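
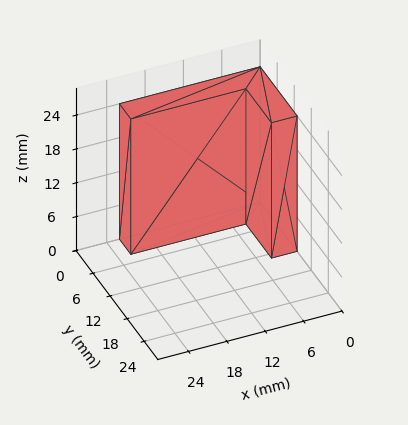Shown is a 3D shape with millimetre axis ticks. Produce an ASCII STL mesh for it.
Reading the render: the shape is an L-shaped prism: outer 22 × 13 mm, arm thicknesses ≈ 4 mm (horizontal) and 4 mm (vertical), extruded 24 mm in z (dimensions read to the nearest mm from the axis ticks). For the STL, each face is triangulated and given an outward normal.

solid part
  facet normal 0.0000 0.0000 -1.0000
    outer loop
      vertex 22.00 4.00 0.00
      vertex 22.00 0.00 0.00
      vertex 0.00 0.00 0.00
    endloop
  endfacet
  facet normal 0.0000 0.0000 -1.0000
    outer loop
      vertex 4.00 4.00 0.00
      vertex 22.00 4.00 0.00
      vertex 0.00 0.00 0.00
    endloop
  endfacet
  facet normal 0.0000 0.0000 -1.0000
    outer loop
      vertex 4.00 13.00 0.00
      vertex 4.00 4.00 0.00
      vertex 0.00 0.00 0.00
    endloop
  endfacet
  facet normal 0.0000 0.0000 -1.0000
    outer loop
      vertex 0.00 13.00 0.00
      vertex 4.00 13.00 0.00
      vertex 0.00 0.00 0.00
    endloop
  endfacet
  facet normal 0.0000 0.0000 1.0000
    outer loop
      vertex 0.00 0.00 24.00
      vertex 22.00 0.00 24.00
      vertex 22.00 4.00 24.00
    endloop
  endfacet
  facet normal 0.0000 0.0000 1.0000
    outer loop
      vertex 0.00 0.00 24.00
      vertex 22.00 4.00 24.00
      vertex 4.00 4.00 24.00
    endloop
  endfacet
  facet normal 0.0000 0.0000 1.0000
    outer loop
      vertex 0.00 0.00 24.00
      vertex 4.00 4.00 24.00
      vertex 4.00 13.00 24.00
    endloop
  endfacet
  facet normal 0.0000 0.0000 1.0000
    outer loop
      vertex 0.00 0.00 24.00
      vertex 4.00 13.00 24.00
      vertex 0.00 13.00 24.00
    endloop
  endfacet
  facet normal 0.0000 -1.0000 0.0000
    outer loop
      vertex 0.00 0.00 0.00
      vertex 22.00 0.00 0.00
      vertex 22.00 0.00 24.00
    endloop
  endfacet
  facet normal 0.0000 -1.0000 0.0000
    outer loop
      vertex 0.00 0.00 0.00
      vertex 22.00 0.00 24.00
      vertex 0.00 0.00 24.00
    endloop
  endfacet
  facet normal 1.0000 0.0000 0.0000
    outer loop
      vertex 22.00 0.00 0.00
      vertex 22.00 4.00 0.00
      vertex 22.00 4.00 24.00
    endloop
  endfacet
  facet normal 1.0000 0.0000 0.0000
    outer loop
      vertex 22.00 0.00 0.00
      vertex 22.00 4.00 24.00
      vertex 22.00 0.00 24.00
    endloop
  endfacet
  facet normal 0.0000 1.0000 0.0000
    outer loop
      vertex 22.00 4.00 0.00
      vertex 4.00 4.00 0.00
      vertex 4.00 4.00 24.00
    endloop
  endfacet
  facet normal 0.0000 1.0000 0.0000
    outer loop
      vertex 22.00 4.00 0.00
      vertex 4.00 4.00 24.00
      vertex 22.00 4.00 24.00
    endloop
  endfacet
  facet normal 1.0000 0.0000 0.0000
    outer loop
      vertex 4.00 4.00 0.00
      vertex 4.00 13.00 0.00
      vertex 4.00 13.00 24.00
    endloop
  endfacet
  facet normal 1.0000 0.0000 0.0000
    outer loop
      vertex 4.00 4.00 0.00
      vertex 4.00 13.00 24.00
      vertex 4.00 4.00 24.00
    endloop
  endfacet
  facet normal 0.0000 1.0000 0.0000
    outer loop
      vertex 4.00 13.00 0.00
      vertex 0.00 13.00 0.00
      vertex 0.00 13.00 24.00
    endloop
  endfacet
  facet normal 0.0000 1.0000 0.0000
    outer loop
      vertex 4.00 13.00 0.00
      vertex 0.00 13.00 24.00
      vertex 4.00 13.00 24.00
    endloop
  endfacet
  facet normal -1.0000 0.0000 0.0000
    outer loop
      vertex 0.00 13.00 0.00
      vertex 0.00 0.00 0.00
      vertex 0.00 0.00 24.00
    endloop
  endfacet
  facet normal -1.0000 0.0000 0.0000
    outer loop
      vertex 0.00 13.00 0.00
      vertex 0.00 0.00 24.00
      vertex 0.00 13.00 24.00
    endloop
  endfacet
endsolid part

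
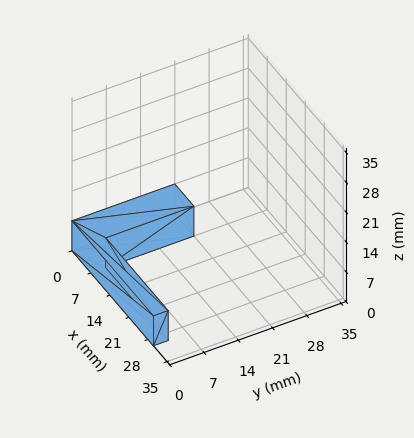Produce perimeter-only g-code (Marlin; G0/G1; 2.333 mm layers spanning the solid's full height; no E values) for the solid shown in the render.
Reading the render: the shape is an L-shaped prism: outer 30 × 21 mm, arm thicknesses ≈ 3 mm (horizontal) and 7 mm (vertical), extruded 7 mm in z (dimensions read to the nearest mm from the axis ticks). For the g-code, the solid's height is divided into equal slices at the stated Δz and each level perimeter traced with G1 moves after a G0 lift.

; perimeter-only toolpath
G21 ; units = mm
G90 ; absolute positioning
G28 ; home
; layer 1
G0 Z2.333
G0 X0.000 Y0.000
G1 X30.000 Y0.000
G1 X30.000 Y3.000
G1 X7.000 Y3.000
G1 X7.000 Y21.000
G1 X0.000 Y21.000
G1 X0.000 Y0.000
; layer 2
G0 Z4.667
G0 X0.000 Y0.000
G1 X30.000 Y0.000
G1 X30.000 Y3.000
G1 X7.000 Y3.000
G1 X7.000 Y21.000
G1 X0.000 Y21.000
G1 X0.000 Y0.000
; layer 3
G0 Z7.000
G0 X0.000 Y0.000
G1 X30.000 Y0.000
G1 X30.000 Y3.000
G1 X7.000 Y3.000
G1 X7.000 Y21.000
G1 X0.000 Y21.000
G1 X0.000 Y0.000
M2 ; end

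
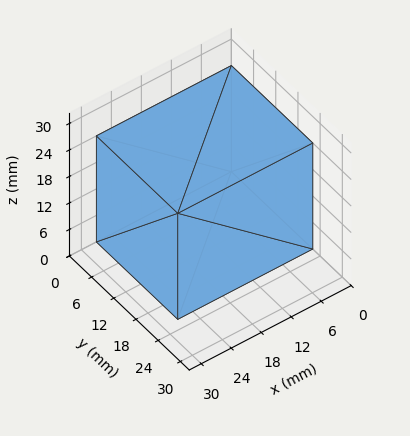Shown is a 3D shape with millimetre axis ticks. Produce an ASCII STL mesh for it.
Reading the render: the shape is a rectangular box, roughly 27 × 22 mm footprint and 24 mm tall (dimensions read to the nearest mm from the axis ticks). For the STL, each face is triangulated and given an outward normal.

solid part
  facet normal 0.0000 0.0000 -1.0000
    outer loop
      vertex 27.000 22.000 0.000
      vertex 27.000 0.000 0.000
      vertex 0.000 0.000 0.000
    endloop
  endfacet
  facet normal 0.0000 0.0000 -1.0000
    outer loop
      vertex 0.000 22.000 0.000
      vertex 27.000 22.000 0.000
      vertex 0.000 0.000 0.000
    endloop
  endfacet
  facet normal 0.0000 0.0000 1.0000
    outer loop
      vertex 0.000 0.000 24.000
      vertex 27.000 0.000 24.000
      vertex 27.000 22.000 24.000
    endloop
  endfacet
  facet normal 0.0000 0.0000 1.0000
    outer loop
      vertex 0.000 0.000 24.000
      vertex 27.000 22.000 24.000
      vertex 0.000 22.000 24.000
    endloop
  endfacet
  facet normal 0.0000 -1.0000 0.0000
    outer loop
      vertex 0.000 0.000 0.000
      vertex 27.000 0.000 0.000
      vertex 27.000 0.000 24.000
    endloop
  endfacet
  facet normal 0.0000 -1.0000 0.0000
    outer loop
      vertex 0.000 0.000 0.000
      vertex 27.000 0.000 24.000
      vertex 0.000 0.000 24.000
    endloop
  endfacet
  facet normal 0.0000 1.0000 0.0000
    outer loop
      vertex 27.000 22.000 24.000
      vertex 27.000 22.000 0.000
      vertex 0.000 22.000 0.000
    endloop
  endfacet
  facet normal 0.0000 1.0000 0.0000
    outer loop
      vertex 0.000 22.000 24.000
      vertex 27.000 22.000 24.000
      vertex 0.000 22.000 0.000
    endloop
  endfacet
  facet normal -1.0000 0.0000 0.0000
    outer loop
      vertex 0.000 22.000 24.000
      vertex 0.000 22.000 0.000
      vertex 0.000 0.000 0.000
    endloop
  endfacet
  facet normal -1.0000 0.0000 0.0000
    outer loop
      vertex 0.000 0.000 24.000
      vertex 0.000 22.000 24.000
      vertex 0.000 0.000 0.000
    endloop
  endfacet
  facet normal 1.0000 0.0000 0.0000
    outer loop
      vertex 27.000 0.000 0.000
      vertex 27.000 22.000 0.000
      vertex 27.000 22.000 24.000
    endloop
  endfacet
  facet normal 1.0000 0.0000 0.0000
    outer loop
      vertex 27.000 0.000 0.000
      vertex 27.000 22.000 24.000
      vertex 27.000 0.000 24.000
    endloop
  endfacet
endsolid part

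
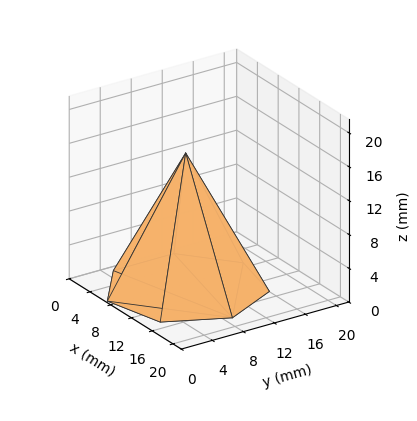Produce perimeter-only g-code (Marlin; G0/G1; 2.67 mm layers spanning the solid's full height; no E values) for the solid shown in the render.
Reading the render: the shape is a regular 7-sided pyramid, base circumscribed radius ≈ 9 mm, apex at z ≈ 16 mm (dimensions read to the nearest mm from the axis ticks). For the g-code, the solid's height is divided into equal slices at the stated Δz and each level perimeter traced with G1 moves after a G0 lift.

; perimeter-only toolpath
G21 ; units = mm
G90 ; absolute positioning
G28 ; home
; layer 1
G0 Z2.67
G0 X16.50 Y9.00
G1 X13.68 Y14.87
G1 X7.33 Y16.31
G1 X2.24 Y12.25
G1 X2.24 Y5.75
G1 X7.33 Y1.69
G1 X13.68 Y3.13
G1 X16.50 Y9.00
; layer 2
G0 Z5.33
G0 X15.00 Y9.00
G1 X12.74 Y13.69
G1 X7.67 Y14.85
G1 X3.59 Y11.60
G1 X3.59 Y6.40
G1 X7.67 Y3.15
G1 X12.74 Y4.31
G1 X15.00 Y9.00
; layer 3
G0 Z8.00
G0 X13.50 Y9.00
G1 X11.80 Y12.52
G1 X8.00 Y13.38
G1 X4.95 Y10.95
G1 X4.95 Y7.05
G1 X8.00 Y4.62
G1 X11.80 Y5.48
G1 X13.50 Y9.00
; layer 4
G0 Z10.67
G0 X12.00 Y9.00
G1 X10.87 Y11.35
G1 X8.33 Y11.92
G1 X6.30 Y10.30
G1 X6.30 Y7.70
G1 X8.33 Y6.08
G1 X10.87 Y6.65
G1 X12.00 Y9.00
; layer 5
G0 Z13.33
G0 X10.50 Y9.00
G1 X9.94 Y10.17
G1 X8.67 Y10.46
G1 X7.65 Y9.65
G1 X7.65 Y8.35
G1 X8.67 Y7.54
G1 X9.94 Y7.83
G1 X10.50 Y9.00
M2 ; end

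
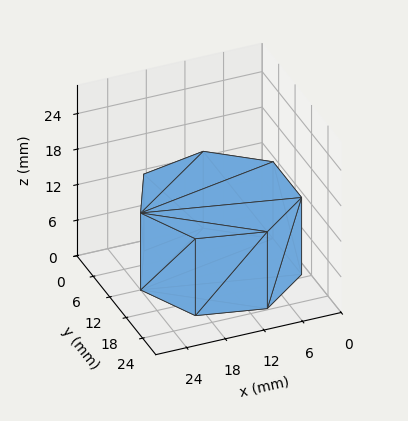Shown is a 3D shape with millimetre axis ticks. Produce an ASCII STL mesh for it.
Reading the render: the shape is a regular 7-sided prism (a cylinder approximated with 7 flat sides), circumscribed radius ≈ 12 mm, height ≈ 13 mm (dimensions read to the nearest mm from the axis ticks). For the STL, each face is triangulated and given an outward normal.

solid part
  facet normal 0.0000 0.0000 -1.0000
    outer loop
      vertex 9.3 23.7 0.0
      vertex 19.5 21.4 0.0
      vertex 24.0 12.0 0.0
    endloop
  endfacet
  facet normal 0.0000 0.0000 -1.0000
    outer loop
      vertex 1.2 17.2 0.0
      vertex 9.3 23.7 0.0
      vertex 24.0 12.0 0.0
    endloop
  endfacet
  facet normal 0.0000 0.0000 -1.0000
    outer loop
      vertex 1.2 6.8 0.0
      vertex 1.2 17.2 0.0
      vertex 24.0 12.0 0.0
    endloop
  endfacet
  facet normal 0.0000 0.0000 -1.0000
    outer loop
      vertex 9.3 0.3 0.0
      vertex 1.2 6.8 0.0
      vertex 24.0 12.0 0.0
    endloop
  endfacet
  facet normal 0.0000 0.0000 -1.0000
    outer loop
      vertex 19.5 2.6 0.0
      vertex 9.3 0.3 0.0
      vertex 24.0 12.0 0.0
    endloop
  endfacet
  facet normal 0.0000 0.0000 1.0000
    outer loop
      vertex 24.0 12.0 13.0
      vertex 19.5 21.4 13.0
      vertex 9.3 23.7 13.0
    endloop
  endfacet
  facet normal 0.0000 0.0000 1.0000
    outer loop
      vertex 24.0 12.0 13.0
      vertex 9.3 23.7 13.0
      vertex 1.2 17.2 13.0
    endloop
  endfacet
  facet normal 0.0000 0.0000 1.0000
    outer loop
      vertex 24.0 12.0 13.0
      vertex 1.2 17.2 13.0
      vertex 1.2 6.8 13.0
    endloop
  endfacet
  facet normal 0.0000 0.0000 1.0000
    outer loop
      vertex 24.0 12.0 13.0
      vertex 1.2 6.8 13.0
      vertex 9.3 0.3 13.0
    endloop
  endfacet
  facet normal 0.0000 0.0000 1.0000
    outer loop
      vertex 24.0 12.0 13.0
      vertex 9.3 0.3 13.0
      vertex 19.5 2.6 13.0
    endloop
  endfacet
  facet normal 0.9020 0.4318 0.0000
    outer loop
      vertex 24.0 12.0 0.0
      vertex 19.5 21.4 0.0
      vertex 19.5 21.4 13.0
    endloop
  endfacet
  facet normal 0.9020 0.4318 0.0000
    outer loop
      vertex 24.0 12.0 0.0
      vertex 19.5 21.4 13.0
      vertex 24.0 12.0 13.0
    endloop
  endfacet
  facet normal 0.2200 0.9755 0.0000
    outer loop
      vertex 19.5 21.4 0.0
      vertex 9.3 23.7 0.0
      vertex 9.3 23.7 13.0
    endloop
  endfacet
  facet normal 0.2200 0.9755 0.0000
    outer loop
      vertex 19.5 21.4 0.0
      vertex 9.3 23.7 13.0
      vertex 19.5 21.4 13.0
    endloop
  endfacet
  facet normal -0.6259 0.7799 0.0000
    outer loop
      vertex 9.3 23.7 0.0
      vertex 1.2 17.2 0.0
      vertex 1.2 17.2 13.0
    endloop
  endfacet
  facet normal -0.6259 0.7799 0.0000
    outer loop
      vertex 9.3 23.7 0.0
      vertex 1.2 17.2 13.0
      vertex 9.3 23.7 13.0
    endloop
  endfacet
  facet normal -1.0000 0.0000 0.0000
    outer loop
      vertex 1.2 17.2 0.0
      vertex 1.2 6.8 0.0
      vertex 1.2 6.8 13.0
    endloop
  endfacet
  facet normal -1.0000 0.0000 0.0000
    outer loop
      vertex 1.2 17.2 0.0
      vertex 1.2 6.8 13.0
      vertex 1.2 17.2 13.0
    endloop
  endfacet
  facet normal -0.6259 -0.7799 0.0000
    outer loop
      vertex 1.2 6.8 0.0
      vertex 9.3 0.3 0.0
      vertex 9.3 0.3 13.0
    endloop
  endfacet
  facet normal -0.6259 -0.7799 0.0000
    outer loop
      vertex 1.2 6.8 0.0
      vertex 9.3 0.3 13.0
      vertex 1.2 6.8 13.0
    endloop
  endfacet
  facet normal 0.2200 -0.9755 0.0000
    outer loop
      vertex 9.3 0.3 0.0
      vertex 19.5 2.6 0.0
      vertex 19.5 2.6 13.0
    endloop
  endfacet
  facet normal 0.2200 -0.9755 0.0000
    outer loop
      vertex 9.3 0.3 0.0
      vertex 19.5 2.6 13.0
      vertex 9.3 0.3 13.0
    endloop
  endfacet
  facet normal 0.9020 -0.4318 0.0000
    outer loop
      vertex 19.5 2.6 0.0
      vertex 24.0 12.0 0.0
      vertex 24.0 12.0 13.0
    endloop
  endfacet
  facet normal 0.9020 -0.4318 0.0000
    outer loop
      vertex 19.5 2.6 0.0
      vertex 24.0 12.0 13.0
      vertex 19.5 2.6 13.0
    endloop
  endfacet
endsolid part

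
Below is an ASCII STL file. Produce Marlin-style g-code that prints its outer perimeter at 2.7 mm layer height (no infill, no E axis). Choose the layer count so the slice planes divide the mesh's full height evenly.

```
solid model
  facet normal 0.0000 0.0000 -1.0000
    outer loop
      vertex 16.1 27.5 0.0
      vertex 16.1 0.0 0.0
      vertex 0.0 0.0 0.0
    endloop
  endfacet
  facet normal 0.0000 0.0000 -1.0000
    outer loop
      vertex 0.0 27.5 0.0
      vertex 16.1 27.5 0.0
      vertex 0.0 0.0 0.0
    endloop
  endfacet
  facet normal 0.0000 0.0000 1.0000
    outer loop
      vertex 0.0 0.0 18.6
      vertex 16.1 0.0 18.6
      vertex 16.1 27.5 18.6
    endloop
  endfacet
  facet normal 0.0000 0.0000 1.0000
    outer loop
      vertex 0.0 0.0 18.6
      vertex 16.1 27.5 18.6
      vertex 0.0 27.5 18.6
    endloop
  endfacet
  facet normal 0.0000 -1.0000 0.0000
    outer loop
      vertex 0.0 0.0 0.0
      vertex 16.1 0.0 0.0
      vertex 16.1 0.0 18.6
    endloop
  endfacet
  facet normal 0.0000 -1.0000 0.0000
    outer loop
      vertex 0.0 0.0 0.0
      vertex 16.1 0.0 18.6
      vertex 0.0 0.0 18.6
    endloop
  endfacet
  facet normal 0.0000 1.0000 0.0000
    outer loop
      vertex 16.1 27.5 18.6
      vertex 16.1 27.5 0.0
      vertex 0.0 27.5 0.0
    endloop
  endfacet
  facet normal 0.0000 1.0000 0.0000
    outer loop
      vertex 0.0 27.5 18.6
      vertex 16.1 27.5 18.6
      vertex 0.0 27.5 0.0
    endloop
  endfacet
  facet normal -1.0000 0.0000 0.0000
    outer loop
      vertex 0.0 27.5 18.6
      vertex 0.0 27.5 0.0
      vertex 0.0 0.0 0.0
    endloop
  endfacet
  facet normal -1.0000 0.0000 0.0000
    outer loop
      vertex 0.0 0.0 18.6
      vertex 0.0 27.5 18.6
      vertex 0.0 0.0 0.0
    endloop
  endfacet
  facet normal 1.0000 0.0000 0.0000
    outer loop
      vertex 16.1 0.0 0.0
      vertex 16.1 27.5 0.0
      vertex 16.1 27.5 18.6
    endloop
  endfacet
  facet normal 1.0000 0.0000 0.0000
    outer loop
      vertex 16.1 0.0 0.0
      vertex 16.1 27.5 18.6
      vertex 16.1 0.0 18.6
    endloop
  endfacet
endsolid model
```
; perimeter-only toolpath
G21 ; units = mm
G90 ; absolute positioning
G28 ; home
; layer 1
G0 Z2.7
G0 X0.0 Y0.0
G1 X16.1 Y0.0
G1 X16.1 Y27.5
G1 X0.0 Y27.5
G1 X0.0 Y0.0
; layer 2
G0 Z5.3
G0 X0.0 Y0.0
G1 X16.1 Y0.0
G1 X16.1 Y27.5
G1 X0.0 Y27.5
G1 X0.0 Y0.0
; layer 3
G0 Z8.0
G0 X0.0 Y0.0
G1 X16.1 Y0.0
G1 X16.1 Y27.5
G1 X0.0 Y27.5
G1 X0.0 Y0.0
; layer 4
G0 Z10.6
G0 X0.0 Y0.0
G1 X16.1 Y0.0
G1 X16.1 Y27.5
G1 X0.0 Y27.5
G1 X0.0 Y0.0
; layer 5
G0 Z13.3
G0 X0.0 Y0.0
G1 X16.1 Y0.0
G1 X16.1 Y27.5
G1 X0.0 Y27.5
G1 X0.0 Y0.0
; layer 6
G0 Z15.9
G0 X0.0 Y0.0
G1 X16.1 Y0.0
G1 X16.1 Y27.5
G1 X0.0 Y27.5
G1 X0.0 Y0.0
; layer 7
G0 Z18.6
G0 X0.0 Y0.0
G1 X16.1 Y0.0
G1 X16.1 Y27.5
G1 X0.0 Y27.5
G1 X0.0 Y0.0
M2 ; end

The solid is a rectangular box, roughly 16.1 × 27.5 mm footprint and 18.6 mm tall. Slicing at Δz = 2.7 mm — 7 equal slices spanning the solid's height, so layer i sits at z = i·h/7 — gives 7 non-empty perimeters. Each is a 4-segment closed polygon; G0 lifts to the layer z and rapids to the start vertex, then G1 traces the edges.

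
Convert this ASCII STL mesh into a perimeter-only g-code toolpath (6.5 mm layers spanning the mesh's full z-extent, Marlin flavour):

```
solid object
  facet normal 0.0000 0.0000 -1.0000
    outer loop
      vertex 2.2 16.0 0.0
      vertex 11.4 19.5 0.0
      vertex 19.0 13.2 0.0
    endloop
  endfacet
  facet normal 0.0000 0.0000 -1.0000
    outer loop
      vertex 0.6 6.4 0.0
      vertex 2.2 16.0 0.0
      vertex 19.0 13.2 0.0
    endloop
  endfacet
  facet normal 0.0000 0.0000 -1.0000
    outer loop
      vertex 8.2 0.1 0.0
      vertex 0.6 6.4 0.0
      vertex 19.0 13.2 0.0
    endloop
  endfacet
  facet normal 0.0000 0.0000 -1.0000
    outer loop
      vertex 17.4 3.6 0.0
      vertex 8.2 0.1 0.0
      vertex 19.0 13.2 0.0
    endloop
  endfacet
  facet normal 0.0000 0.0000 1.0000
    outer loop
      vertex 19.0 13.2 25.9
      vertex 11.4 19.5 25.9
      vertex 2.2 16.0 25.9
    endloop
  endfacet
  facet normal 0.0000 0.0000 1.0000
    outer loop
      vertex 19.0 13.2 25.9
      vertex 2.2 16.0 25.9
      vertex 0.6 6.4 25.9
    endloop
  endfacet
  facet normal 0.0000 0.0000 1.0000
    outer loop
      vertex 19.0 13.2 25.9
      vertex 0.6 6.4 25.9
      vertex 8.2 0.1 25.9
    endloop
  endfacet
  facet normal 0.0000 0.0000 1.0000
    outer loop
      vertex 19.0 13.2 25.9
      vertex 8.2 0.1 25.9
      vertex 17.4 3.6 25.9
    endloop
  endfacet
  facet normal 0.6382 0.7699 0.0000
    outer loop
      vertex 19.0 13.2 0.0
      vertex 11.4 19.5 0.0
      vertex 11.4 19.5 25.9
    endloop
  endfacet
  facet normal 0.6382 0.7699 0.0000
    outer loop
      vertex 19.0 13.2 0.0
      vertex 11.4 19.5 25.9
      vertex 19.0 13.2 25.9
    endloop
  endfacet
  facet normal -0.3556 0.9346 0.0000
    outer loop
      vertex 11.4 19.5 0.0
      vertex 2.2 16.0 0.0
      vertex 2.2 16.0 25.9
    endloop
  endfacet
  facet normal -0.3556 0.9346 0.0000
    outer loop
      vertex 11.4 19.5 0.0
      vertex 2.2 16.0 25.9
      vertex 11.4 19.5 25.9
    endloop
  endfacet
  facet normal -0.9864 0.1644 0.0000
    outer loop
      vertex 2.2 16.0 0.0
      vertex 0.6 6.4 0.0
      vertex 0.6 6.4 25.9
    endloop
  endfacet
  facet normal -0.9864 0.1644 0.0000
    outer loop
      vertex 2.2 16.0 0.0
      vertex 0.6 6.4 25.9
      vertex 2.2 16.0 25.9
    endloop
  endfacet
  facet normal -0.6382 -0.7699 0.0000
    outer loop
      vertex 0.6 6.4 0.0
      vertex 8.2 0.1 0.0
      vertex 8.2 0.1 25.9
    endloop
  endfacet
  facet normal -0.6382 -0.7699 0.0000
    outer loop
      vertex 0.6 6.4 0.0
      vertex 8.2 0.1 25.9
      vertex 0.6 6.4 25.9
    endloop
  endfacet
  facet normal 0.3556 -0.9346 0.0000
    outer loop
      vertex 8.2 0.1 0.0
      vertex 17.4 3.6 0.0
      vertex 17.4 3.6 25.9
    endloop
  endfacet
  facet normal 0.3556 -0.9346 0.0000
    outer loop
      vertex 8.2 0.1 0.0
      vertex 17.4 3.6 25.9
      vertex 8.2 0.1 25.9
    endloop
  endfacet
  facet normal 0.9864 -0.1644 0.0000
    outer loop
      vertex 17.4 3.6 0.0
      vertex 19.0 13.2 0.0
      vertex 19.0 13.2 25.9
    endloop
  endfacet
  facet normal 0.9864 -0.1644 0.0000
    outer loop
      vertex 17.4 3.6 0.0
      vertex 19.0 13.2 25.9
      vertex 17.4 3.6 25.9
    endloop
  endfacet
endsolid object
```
; perimeter-only toolpath
G21 ; units = mm
G90 ; absolute positioning
G28 ; home
; layer 1
G0 Z6.5
G0 X19.0 Y13.2
G1 X11.4 Y19.5
G1 X2.2 Y16.0
G1 X0.6 Y6.4
G1 X8.2 Y0.1
G1 X17.4 Y3.6
G1 X19.0 Y13.2
; layer 2
G0 Z12.9
G0 X19.0 Y13.2
G1 X11.4 Y19.5
G1 X2.2 Y16.0
G1 X0.6 Y6.4
G1 X8.2 Y0.1
G1 X17.4 Y3.6
G1 X19.0 Y13.2
; layer 3
G0 Z19.4
G0 X19.0 Y13.2
G1 X11.4 Y19.5
G1 X2.2 Y16.0
G1 X0.6 Y6.4
G1 X8.2 Y0.1
G1 X17.4 Y3.6
G1 X19.0 Y13.2
; layer 4
G0 Z25.9
G0 X19.0 Y13.2
G1 X11.4 Y19.5
G1 X2.2 Y16.0
G1 X0.6 Y6.4
G1 X8.2 Y0.1
G1 X17.4 Y3.6
G1 X19.0 Y13.2
M2 ; end

The solid is a regular 6-sided prism (a cylinder approximated with 6 flat sides), circumscribed radius ≈ 9.8 mm, height ≈ 25.9 mm. Slicing at Δz = 6.5 mm — 4 equal slices spanning the solid's height, so layer i sits at z = i·h/4 — gives 4 non-empty perimeters. Each is a 6-segment closed polygon; G0 lifts to the layer z and rapids to the start vertex, then G1 traces the edges.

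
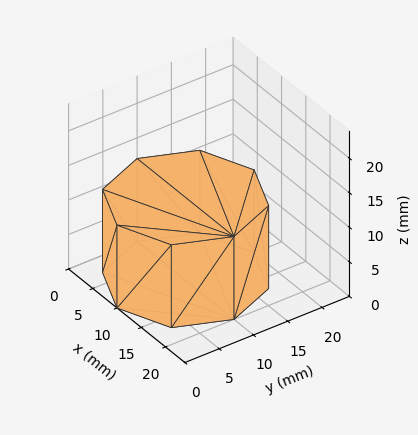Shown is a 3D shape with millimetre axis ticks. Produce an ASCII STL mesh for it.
Reading the render: the shape is a regular 8-sided prism (a cylinder approximated with 8 flat sides), circumscribed radius ≈ 10 mm, height ≈ 12 mm (dimensions read to the nearest mm from the axis ticks). For the STL, each face is triangulated and given an outward normal.

solid part
  facet normal 0.0000 0.0000 -1.0000
    outer loop
      vertex 10.0 20.0 0.0
      vertex 17.1 17.1 0.0
      vertex 20.0 10.0 0.0
    endloop
  endfacet
  facet normal 0.0000 0.0000 -1.0000
    outer loop
      vertex 2.9 17.1 0.0
      vertex 10.0 20.0 0.0
      vertex 20.0 10.0 0.0
    endloop
  endfacet
  facet normal 0.0000 0.0000 -1.0000
    outer loop
      vertex 0.0 10.0 0.0
      vertex 2.9 17.1 0.0
      vertex 20.0 10.0 0.0
    endloop
  endfacet
  facet normal 0.0000 0.0000 -1.0000
    outer loop
      vertex 2.9 2.9 0.0
      vertex 0.0 10.0 0.0
      vertex 20.0 10.0 0.0
    endloop
  endfacet
  facet normal 0.0000 0.0000 -1.0000
    outer loop
      vertex 10.0 0.0 0.0
      vertex 2.9 2.9 0.0
      vertex 20.0 10.0 0.0
    endloop
  endfacet
  facet normal 0.0000 0.0000 -1.0000
    outer loop
      vertex 17.1 2.9 0.0
      vertex 10.0 0.0 0.0
      vertex 20.0 10.0 0.0
    endloop
  endfacet
  facet normal 0.0000 0.0000 1.0000
    outer loop
      vertex 20.0 10.0 12.0
      vertex 17.1 17.1 12.0
      vertex 10.0 20.0 12.0
    endloop
  endfacet
  facet normal 0.0000 0.0000 1.0000
    outer loop
      vertex 20.0 10.0 12.0
      vertex 10.0 20.0 12.0
      vertex 2.9 17.1 12.0
    endloop
  endfacet
  facet normal 0.0000 0.0000 1.0000
    outer loop
      vertex 20.0 10.0 12.0
      vertex 2.9 17.1 12.0
      vertex 0.0 10.0 12.0
    endloop
  endfacet
  facet normal 0.0000 0.0000 1.0000
    outer loop
      vertex 20.0 10.0 12.0
      vertex 0.0 10.0 12.0
      vertex 2.9 2.9 12.0
    endloop
  endfacet
  facet normal 0.0000 0.0000 1.0000
    outer loop
      vertex 20.0 10.0 12.0
      vertex 2.9 2.9 12.0
      vertex 10.0 0.0 12.0
    endloop
  endfacet
  facet normal 0.0000 0.0000 1.0000
    outer loop
      vertex 20.0 10.0 12.0
      vertex 10.0 0.0 12.0
      vertex 17.1 2.9 12.0
    endloop
  endfacet
  facet normal 0.9258 0.3781 0.0000
    outer loop
      vertex 20.0 10.0 0.0
      vertex 17.1 17.1 0.0
      vertex 17.1 17.1 12.0
    endloop
  endfacet
  facet normal 0.9258 0.3781 0.0000
    outer loop
      vertex 20.0 10.0 0.0
      vertex 17.1 17.1 12.0
      vertex 20.0 10.0 12.0
    endloop
  endfacet
  facet normal 0.3781 0.9258 0.0000
    outer loop
      vertex 17.1 17.1 0.0
      vertex 10.0 20.0 0.0
      vertex 10.0 20.0 12.0
    endloop
  endfacet
  facet normal 0.3781 0.9258 0.0000
    outer loop
      vertex 17.1 17.1 0.0
      vertex 10.0 20.0 12.0
      vertex 17.1 17.1 12.0
    endloop
  endfacet
  facet normal -0.3781 0.9258 0.0000
    outer loop
      vertex 10.0 20.0 0.0
      vertex 2.9 17.1 0.0
      vertex 2.9 17.1 12.0
    endloop
  endfacet
  facet normal -0.3781 0.9258 0.0000
    outer loop
      vertex 10.0 20.0 0.0
      vertex 2.9 17.1 12.0
      vertex 10.0 20.0 12.0
    endloop
  endfacet
  facet normal -0.9258 0.3781 0.0000
    outer loop
      vertex 2.9 17.1 0.0
      vertex 0.0 10.0 0.0
      vertex 0.0 10.0 12.0
    endloop
  endfacet
  facet normal -0.9258 0.3781 0.0000
    outer loop
      vertex 2.9 17.1 0.0
      vertex 0.0 10.0 12.0
      vertex 2.9 17.1 12.0
    endloop
  endfacet
  facet normal -0.9258 -0.3781 0.0000
    outer loop
      vertex 0.0 10.0 0.0
      vertex 2.9 2.9 0.0
      vertex 2.9 2.9 12.0
    endloop
  endfacet
  facet normal -0.9258 -0.3781 0.0000
    outer loop
      vertex 0.0 10.0 0.0
      vertex 2.9 2.9 12.0
      vertex 0.0 10.0 12.0
    endloop
  endfacet
  facet normal -0.3781 -0.9258 0.0000
    outer loop
      vertex 2.9 2.9 0.0
      vertex 10.0 0.0 0.0
      vertex 10.0 0.0 12.0
    endloop
  endfacet
  facet normal -0.3781 -0.9258 0.0000
    outer loop
      vertex 2.9 2.9 0.0
      vertex 10.0 0.0 12.0
      vertex 2.9 2.9 12.0
    endloop
  endfacet
  facet normal 0.3781 -0.9258 0.0000
    outer loop
      vertex 10.0 0.0 0.0
      vertex 17.1 2.9 0.0
      vertex 17.1 2.9 12.0
    endloop
  endfacet
  facet normal 0.3781 -0.9258 0.0000
    outer loop
      vertex 10.0 0.0 0.0
      vertex 17.1 2.9 12.0
      vertex 10.0 0.0 12.0
    endloop
  endfacet
  facet normal 0.9258 -0.3781 0.0000
    outer loop
      vertex 17.1 2.9 0.0
      vertex 20.0 10.0 0.0
      vertex 20.0 10.0 12.0
    endloop
  endfacet
  facet normal 0.9258 -0.3781 0.0000
    outer loop
      vertex 17.1 2.9 0.0
      vertex 20.0 10.0 12.0
      vertex 17.1 2.9 12.0
    endloop
  endfacet
endsolid part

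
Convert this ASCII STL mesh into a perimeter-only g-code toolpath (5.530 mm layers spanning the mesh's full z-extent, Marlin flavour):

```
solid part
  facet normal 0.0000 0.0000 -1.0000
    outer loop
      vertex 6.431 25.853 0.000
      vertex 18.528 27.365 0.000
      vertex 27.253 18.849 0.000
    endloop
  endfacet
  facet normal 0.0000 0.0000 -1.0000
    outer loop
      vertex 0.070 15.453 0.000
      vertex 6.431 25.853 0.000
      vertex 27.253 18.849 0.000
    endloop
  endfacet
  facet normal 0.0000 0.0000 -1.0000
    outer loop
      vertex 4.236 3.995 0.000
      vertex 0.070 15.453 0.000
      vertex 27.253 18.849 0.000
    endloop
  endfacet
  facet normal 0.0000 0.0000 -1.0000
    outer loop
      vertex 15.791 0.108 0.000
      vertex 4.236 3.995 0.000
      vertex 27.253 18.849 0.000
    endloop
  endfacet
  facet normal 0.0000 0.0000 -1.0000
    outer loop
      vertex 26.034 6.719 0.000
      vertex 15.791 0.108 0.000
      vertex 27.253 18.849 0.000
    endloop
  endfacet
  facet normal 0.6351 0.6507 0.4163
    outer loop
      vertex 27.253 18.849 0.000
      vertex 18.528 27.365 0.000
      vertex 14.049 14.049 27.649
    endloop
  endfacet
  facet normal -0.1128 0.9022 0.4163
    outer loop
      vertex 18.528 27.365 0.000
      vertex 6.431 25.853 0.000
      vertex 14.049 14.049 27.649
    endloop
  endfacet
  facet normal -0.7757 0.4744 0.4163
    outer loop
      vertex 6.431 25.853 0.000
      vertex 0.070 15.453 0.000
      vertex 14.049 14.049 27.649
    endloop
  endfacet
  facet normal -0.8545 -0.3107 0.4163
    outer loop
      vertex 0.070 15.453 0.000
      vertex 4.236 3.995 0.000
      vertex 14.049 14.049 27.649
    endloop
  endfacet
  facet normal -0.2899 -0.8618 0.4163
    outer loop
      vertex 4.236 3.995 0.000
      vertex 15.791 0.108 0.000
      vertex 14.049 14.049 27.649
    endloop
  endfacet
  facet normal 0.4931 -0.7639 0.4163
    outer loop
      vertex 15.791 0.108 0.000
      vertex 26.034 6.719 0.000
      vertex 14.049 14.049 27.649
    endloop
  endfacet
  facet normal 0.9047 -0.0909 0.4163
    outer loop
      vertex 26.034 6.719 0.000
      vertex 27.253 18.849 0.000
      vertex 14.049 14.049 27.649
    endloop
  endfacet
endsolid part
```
; perimeter-only toolpath
G21 ; units = mm
G90 ; absolute positioning
G28 ; home
; layer 1
G0 Z5.530
G0 X24.612 Y17.889
G1 X17.632 Y24.702
G1 X7.955 Y23.492
G1 X2.866 Y15.172
G1 X6.199 Y6.006
G1 X15.443 Y2.896
G1 X23.637 Y8.185
G1 X24.612 Y17.889
; layer 2
G0 Z11.060
G0 X21.971 Y16.929
G1 X16.736 Y22.039
G1 X9.478 Y21.131
G1 X5.662 Y14.891
G1 X8.161 Y8.017
G1 X15.094 Y5.684
G1 X21.240 Y9.651
G1 X21.971 Y16.929
; layer 3
G0 Z16.589
G0 X19.331 Y15.969
G1 X15.841 Y19.375
G1 X11.002 Y18.771
G1 X8.457 Y14.611
G1 X10.124 Y10.027
G1 X14.746 Y8.473
G1 X18.843 Y11.117
G1 X19.331 Y15.969
; layer 4
G0 Z22.119
G0 X16.690 Y15.009
G1 X14.945 Y16.712
G1 X12.525 Y16.410
G1 X11.253 Y14.330
G1 X12.086 Y12.038
G1 X14.397 Y11.261
G1 X16.446 Y12.583
G1 X16.690 Y15.009
M2 ; end

The solid is a regular 7-sided pyramid, base circumscribed radius ≈ 14 mm, apex at z ≈ 27.6 mm. Slicing at Δz = 5.530 mm — 5 equal slices spanning the solid's height, so layer i sits at z = i·h/5 — gives 4 non-empty perimeters. Each is a 7-segment closed polygon; G0 lifts to the layer z and rapids to the start vertex, then G1 traces the edges. The cross-section shrinks linearly with z (the slice at the apex is degenerate and omitted).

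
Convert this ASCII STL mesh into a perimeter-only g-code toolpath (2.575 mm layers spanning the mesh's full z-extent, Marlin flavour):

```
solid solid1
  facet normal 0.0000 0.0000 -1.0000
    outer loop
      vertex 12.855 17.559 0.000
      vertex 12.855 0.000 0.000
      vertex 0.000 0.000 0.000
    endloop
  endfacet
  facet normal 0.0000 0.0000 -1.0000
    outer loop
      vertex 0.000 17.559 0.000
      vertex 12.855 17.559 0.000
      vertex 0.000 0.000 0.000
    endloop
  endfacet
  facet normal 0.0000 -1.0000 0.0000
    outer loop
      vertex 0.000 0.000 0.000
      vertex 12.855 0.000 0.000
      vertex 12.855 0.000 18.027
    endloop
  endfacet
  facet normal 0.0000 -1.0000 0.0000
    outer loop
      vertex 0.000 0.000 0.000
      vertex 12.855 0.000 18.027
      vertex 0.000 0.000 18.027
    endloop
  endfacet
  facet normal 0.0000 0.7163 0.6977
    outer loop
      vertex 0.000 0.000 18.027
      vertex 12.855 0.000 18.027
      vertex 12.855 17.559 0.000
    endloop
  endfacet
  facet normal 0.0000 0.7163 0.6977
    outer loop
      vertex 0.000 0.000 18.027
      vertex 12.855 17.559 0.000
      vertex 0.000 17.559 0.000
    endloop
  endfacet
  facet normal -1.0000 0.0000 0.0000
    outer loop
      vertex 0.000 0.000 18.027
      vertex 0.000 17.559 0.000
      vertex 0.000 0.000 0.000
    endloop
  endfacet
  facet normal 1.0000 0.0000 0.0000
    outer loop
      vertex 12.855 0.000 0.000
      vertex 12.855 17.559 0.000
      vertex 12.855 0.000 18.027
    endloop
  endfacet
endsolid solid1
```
; perimeter-only toolpath
G21 ; units = mm
G90 ; absolute positioning
G28 ; home
; layer 1
G0 Z2.575
G0 X0.000 Y0.000
G1 X12.855 Y0.000
G1 X12.855 Y15.051
G1 X0.000 Y15.051
G1 X0.000 Y0.000
; layer 2
G0 Z5.151
G0 X0.000 Y0.000
G1 X12.855 Y0.000
G1 X12.855 Y12.542
G1 X0.000 Y12.542
G1 X0.000 Y0.000
; layer 3
G0 Z7.726
G0 X0.000 Y0.000
G1 X12.855 Y0.000
G1 X12.855 Y10.034
G1 X0.000 Y10.034
G1 X0.000 Y0.000
; layer 4
G0 Z10.301
G0 X0.000 Y0.000
G1 X12.855 Y0.000
G1 X12.855 Y7.525
G1 X0.000 Y7.525
G1 X0.000 Y0.000
; layer 5
G0 Z12.876
G0 X0.000 Y0.000
G1 X12.855 Y0.000
G1 X12.855 Y5.017
G1 X0.000 Y5.017
G1 X0.000 Y0.000
; layer 6
G0 Z15.452
G0 X0.000 Y0.000
G1 X12.855 Y0.000
G1 X12.855 Y2.508
G1 X0.000 Y2.508
G1 X0.000 Y0.000
M2 ; end

The solid is a wedge (ramp): 12.9 × 17.6 mm base, rising to 18 mm along the y=0 edge and sloping linearly to z=0 at y=17.6. Slicing at Δz = 2.575 mm — 7 equal slices spanning the solid's height, so layer i sits at z = i·h/7 — gives 6 non-empty perimeters. Each is a 4-segment closed polygon; G0 lifts to the layer z and rapids to the start vertex, then G1 traces the edges. The cross-section shrinks linearly with z (the slice at the apex is degenerate and omitted).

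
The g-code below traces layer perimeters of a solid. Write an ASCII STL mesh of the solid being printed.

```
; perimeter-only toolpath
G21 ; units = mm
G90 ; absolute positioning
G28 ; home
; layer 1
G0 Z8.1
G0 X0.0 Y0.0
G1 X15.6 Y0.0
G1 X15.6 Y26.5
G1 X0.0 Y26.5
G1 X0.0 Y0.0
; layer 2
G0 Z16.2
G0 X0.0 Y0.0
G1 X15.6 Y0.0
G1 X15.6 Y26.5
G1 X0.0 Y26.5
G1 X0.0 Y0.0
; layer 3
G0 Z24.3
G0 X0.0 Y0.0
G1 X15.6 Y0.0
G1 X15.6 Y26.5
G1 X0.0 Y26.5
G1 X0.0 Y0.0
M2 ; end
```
solid part
  facet normal 0.0000 0.0000 -1.0000
    outer loop
      vertex 15.6 26.5 0.0
      vertex 15.6 0.0 0.0
      vertex 0.0 0.0 0.0
    endloop
  endfacet
  facet normal 0.0000 0.0000 -1.0000
    outer loop
      vertex 0.0 26.5 0.0
      vertex 15.6 26.5 0.0
      vertex 0.0 0.0 0.0
    endloop
  endfacet
  facet normal 0.0000 0.0000 1.0000
    outer loop
      vertex 0.0 0.0 24.3
      vertex 15.6 0.0 24.3
      vertex 15.6 26.5 24.3
    endloop
  endfacet
  facet normal 0.0000 0.0000 1.0000
    outer loop
      vertex 0.0 0.0 24.3
      vertex 15.6 26.5 24.3
      vertex 0.0 26.5 24.3
    endloop
  endfacet
  facet normal 0.0000 -1.0000 0.0000
    outer loop
      vertex 0.0 0.0 0.0
      vertex 15.6 0.0 0.0
      vertex 15.6 0.0 24.3
    endloop
  endfacet
  facet normal 0.0000 -1.0000 0.0000
    outer loop
      vertex 0.0 0.0 0.0
      vertex 15.6 0.0 24.3
      vertex 0.0 0.0 24.3
    endloop
  endfacet
  facet normal 0.0000 1.0000 0.0000
    outer loop
      vertex 15.6 26.5 24.3
      vertex 15.6 26.5 0.0
      vertex 0.0 26.5 0.0
    endloop
  endfacet
  facet normal 0.0000 1.0000 0.0000
    outer loop
      vertex 0.0 26.5 24.3
      vertex 15.6 26.5 24.3
      vertex 0.0 26.5 0.0
    endloop
  endfacet
  facet normal -1.0000 0.0000 0.0000
    outer loop
      vertex 0.0 26.5 24.3
      vertex 0.0 26.5 0.0
      vertex 0.0 0.0 0.0
    endloop
  endfacet
  facet normal -1.0000 0.0000 0.0000
    outer loop
      vertex 0.0 0.0 24.3
      vertex 0.0 26.5 24.3
      vertex 0.0 0.0 0.0
    endloop
  endfacet
  facet normal 1.0000 0.0000 0.0000
    outer loop
      vertex 15.6 0.0 0.0
      vertex 15.6 26.5 0.0
      vertex 15.6 26.5 24.3
    endloop
  endfacet
  facet normal 1.0000 0.0000 0.0000
    outer loop
      vertex 15.6 0.0 0.0
      vertex 15.6 26.5 24.3
      vertex 15.6 0.0 24.3
    endloop
  endfacet
endsolid part

The G0 Z moves step by Δz≈8.1 mm. Every layer's G1 loop is the same polygon, so the solid is a straight extrusion of it from z=0 to z≈24.3. Closing with flat bottom and top caps and triangulating gives 12 facets — a rectangular box, roughly 15.6 × 26.5 mm footprint and 24.3 mm tall.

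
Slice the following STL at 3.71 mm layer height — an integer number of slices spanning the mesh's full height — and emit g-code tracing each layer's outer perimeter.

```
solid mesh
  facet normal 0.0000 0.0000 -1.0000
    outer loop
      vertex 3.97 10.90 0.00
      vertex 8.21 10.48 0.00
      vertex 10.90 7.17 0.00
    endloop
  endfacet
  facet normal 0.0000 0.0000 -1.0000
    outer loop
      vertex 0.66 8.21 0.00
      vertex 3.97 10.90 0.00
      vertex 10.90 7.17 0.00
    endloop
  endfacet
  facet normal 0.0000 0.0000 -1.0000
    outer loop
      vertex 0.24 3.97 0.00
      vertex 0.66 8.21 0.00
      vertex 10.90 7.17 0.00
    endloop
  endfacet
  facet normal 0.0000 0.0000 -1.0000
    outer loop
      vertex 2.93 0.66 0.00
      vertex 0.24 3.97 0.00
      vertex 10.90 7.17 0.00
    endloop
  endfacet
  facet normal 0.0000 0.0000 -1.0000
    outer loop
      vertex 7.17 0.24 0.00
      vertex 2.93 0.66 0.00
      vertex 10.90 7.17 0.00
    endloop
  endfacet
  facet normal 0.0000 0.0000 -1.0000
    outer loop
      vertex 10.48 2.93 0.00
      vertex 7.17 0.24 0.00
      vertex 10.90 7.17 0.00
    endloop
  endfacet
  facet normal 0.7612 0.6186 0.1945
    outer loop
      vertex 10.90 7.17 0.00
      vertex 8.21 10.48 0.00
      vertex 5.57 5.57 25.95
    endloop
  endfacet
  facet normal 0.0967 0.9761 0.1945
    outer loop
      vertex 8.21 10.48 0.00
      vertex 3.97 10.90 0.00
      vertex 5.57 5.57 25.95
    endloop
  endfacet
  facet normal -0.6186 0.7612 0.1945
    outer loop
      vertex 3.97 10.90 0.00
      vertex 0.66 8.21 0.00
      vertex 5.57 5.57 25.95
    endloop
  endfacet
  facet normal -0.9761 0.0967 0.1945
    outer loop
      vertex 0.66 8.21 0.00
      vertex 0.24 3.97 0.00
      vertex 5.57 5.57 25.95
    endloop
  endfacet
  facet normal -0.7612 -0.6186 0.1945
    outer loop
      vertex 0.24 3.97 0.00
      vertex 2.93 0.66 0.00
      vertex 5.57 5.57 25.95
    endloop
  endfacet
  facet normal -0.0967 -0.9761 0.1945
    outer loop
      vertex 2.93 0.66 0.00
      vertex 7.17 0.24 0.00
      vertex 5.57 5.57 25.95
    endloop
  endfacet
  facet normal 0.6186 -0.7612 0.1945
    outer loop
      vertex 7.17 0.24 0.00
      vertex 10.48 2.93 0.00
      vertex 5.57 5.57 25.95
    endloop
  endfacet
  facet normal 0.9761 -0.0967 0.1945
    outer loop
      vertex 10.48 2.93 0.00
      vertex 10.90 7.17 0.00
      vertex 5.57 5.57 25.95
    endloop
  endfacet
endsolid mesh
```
; perimeter-only toolpath
G21 ; units = mm
G90 ; absolute positioning
G28 ; home
; layer 1
G0 Z3.71
G0 X10.14 Y6.94
G1 X7.83 Y9.78
G1 X4.20 Y10.14
G1 X1.36 Y7.83
G1 X1.00 Y4.20
G1 X3.31 Y1.36
G1 X6.94 Y1.00
G1 X9.78 Y3.31
G1 X10.14 Y6.94
; layer 2
G0 Z7.41
G0 X9.38 Y6.71
G1 X7.46 Y9.08
G1 X4.43 Y9.38
G1 X2.06 Y7.46
G1 X1.76 Y4.43
G1 X3.68 Y2.06
G1 X6.71 Y1.76
G1 X9.08 Y3.68
G1 X9.38 Y6.71
; layer 3
G0 Z11.12
G0 X8.62 Y6.48
G1 X7.08 Y8.38
G1 X4.66 Y8.62
G1 X2.76 Y7.08
G1 X2.52 Y4.66
G1 X4.06 Y2.76
G1 X6.48 Y2.52
G1 X8.38 Y4.06
G1 X8.62 Y6.48
; layer 4
G0 Z14.83
G0 X7.85 Y6.26
G1 X6.70 Y7.67
G1 X4.88 Y7.85
G1 X3.47 Y6.70
G1 X3.29 Y4.88
G1 X4.44 Y3.47
G1 X6.26 Y3.29
G1 X7.67 Y4.44
G1 X7.85 Y6.26
; layer 5
G0 Z18.54
G0 X7.09 Y6.03
G1 X6.32 Y6.97
G1 X5.11 Y7.09
G1 X4.17 Y6.32
G1 X4.05 Y5.11
G1 X4.82 Y4.17
G1 X6.03 Y4.05
G1 X6.97 Y4.82
G1 X7.09 Y6.03
; layer 6
G0 Z22.24
G0 X6.33 Y5.80
G1 X5.95 Y6.27
G1 X5.34 Y6.33
G1 X4.87 Y5.95
G1 X4.81 Y5.34
G1 X5.19 Y4.87
G1 X5.80 Y4.81
G1 X6.27 Y5.19
G1 X6.33 Y5.80
M2 ; end

The solid is a regular 8-sided pyramid, base circumscribed radius ≈ 5.57 mm, apex at z ≈ 25.9 mm. Slicing at Δz = 3.71 mm — 7 equal slices spanning the solid's height, so layer i sits at z = i·h/7 — gives 6 non-empty perimeters. Each is a 8-segment closed polygon; G0 lifts to the layer z and rapids to the start vertex, then G1 traces the edges. The cross-section shrinks linearly with z (the slice at the apex is degenerate and omitted).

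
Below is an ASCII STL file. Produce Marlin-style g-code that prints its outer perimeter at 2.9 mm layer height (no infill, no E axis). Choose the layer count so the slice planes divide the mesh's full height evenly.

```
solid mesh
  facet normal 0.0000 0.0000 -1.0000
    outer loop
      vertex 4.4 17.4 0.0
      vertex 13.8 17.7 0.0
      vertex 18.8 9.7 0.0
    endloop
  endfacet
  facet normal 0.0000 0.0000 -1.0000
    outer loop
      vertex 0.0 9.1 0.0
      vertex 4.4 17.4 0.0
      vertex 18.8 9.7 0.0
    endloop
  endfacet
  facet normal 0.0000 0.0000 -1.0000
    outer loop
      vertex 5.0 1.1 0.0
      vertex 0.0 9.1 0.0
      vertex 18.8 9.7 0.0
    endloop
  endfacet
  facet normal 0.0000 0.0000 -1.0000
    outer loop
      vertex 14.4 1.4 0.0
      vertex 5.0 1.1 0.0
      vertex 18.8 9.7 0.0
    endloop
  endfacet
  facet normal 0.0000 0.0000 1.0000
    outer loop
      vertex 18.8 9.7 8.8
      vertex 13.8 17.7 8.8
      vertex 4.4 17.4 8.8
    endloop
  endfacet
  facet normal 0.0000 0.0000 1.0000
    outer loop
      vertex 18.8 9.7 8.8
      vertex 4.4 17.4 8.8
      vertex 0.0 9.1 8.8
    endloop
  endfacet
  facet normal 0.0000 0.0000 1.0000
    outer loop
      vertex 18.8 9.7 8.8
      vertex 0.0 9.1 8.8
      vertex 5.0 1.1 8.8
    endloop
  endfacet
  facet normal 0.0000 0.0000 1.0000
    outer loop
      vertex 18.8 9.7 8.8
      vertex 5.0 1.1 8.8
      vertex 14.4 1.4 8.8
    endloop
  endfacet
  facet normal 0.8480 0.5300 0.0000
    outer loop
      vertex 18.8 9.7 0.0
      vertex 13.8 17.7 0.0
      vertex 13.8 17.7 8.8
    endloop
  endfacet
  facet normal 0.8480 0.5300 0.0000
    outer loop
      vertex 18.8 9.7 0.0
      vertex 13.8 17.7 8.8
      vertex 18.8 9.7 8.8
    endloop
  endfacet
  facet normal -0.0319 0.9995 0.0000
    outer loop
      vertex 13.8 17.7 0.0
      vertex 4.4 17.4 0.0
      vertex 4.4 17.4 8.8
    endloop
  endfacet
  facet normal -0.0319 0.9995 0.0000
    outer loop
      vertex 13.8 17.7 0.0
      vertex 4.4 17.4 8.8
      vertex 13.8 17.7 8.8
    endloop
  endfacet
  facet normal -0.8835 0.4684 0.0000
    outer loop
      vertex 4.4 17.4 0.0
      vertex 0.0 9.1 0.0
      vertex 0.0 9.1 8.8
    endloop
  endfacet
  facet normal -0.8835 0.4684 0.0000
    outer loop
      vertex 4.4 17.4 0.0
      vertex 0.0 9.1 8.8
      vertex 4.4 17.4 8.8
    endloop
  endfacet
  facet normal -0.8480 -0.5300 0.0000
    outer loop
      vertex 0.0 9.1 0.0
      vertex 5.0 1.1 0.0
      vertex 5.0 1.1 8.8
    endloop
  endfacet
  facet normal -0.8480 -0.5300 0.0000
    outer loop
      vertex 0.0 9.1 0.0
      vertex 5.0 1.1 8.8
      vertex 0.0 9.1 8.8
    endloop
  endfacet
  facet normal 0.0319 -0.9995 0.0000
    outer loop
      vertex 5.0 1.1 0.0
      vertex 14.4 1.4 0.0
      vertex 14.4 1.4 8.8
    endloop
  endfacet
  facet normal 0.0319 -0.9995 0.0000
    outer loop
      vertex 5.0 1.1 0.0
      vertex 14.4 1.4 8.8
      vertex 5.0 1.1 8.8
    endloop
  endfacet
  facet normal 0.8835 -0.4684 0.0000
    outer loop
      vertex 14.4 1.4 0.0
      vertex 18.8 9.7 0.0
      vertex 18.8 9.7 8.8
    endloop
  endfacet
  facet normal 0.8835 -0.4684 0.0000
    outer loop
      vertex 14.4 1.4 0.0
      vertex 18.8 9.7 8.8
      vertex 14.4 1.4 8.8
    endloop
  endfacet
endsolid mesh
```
; perimeter-only toolpath
G21 ; units = mm
G90 ; absolute positioning
G28 ; home
; layer 1
G0 Z2.9
G0 X18.8 Y9.7
G1 X13.8 Y17.7
G1 X4.4 Y17.4
G1 X0.0 Y9.1
G1 X5.0 Y1.1
G1 X14.4 Y1.4
G1 X18.8 Y9.7
; layer 2
G0 Z5.9
G0 X18.8 Y9.7
G1 X13.8 Y17.7
G1 X4.4 Y17.4
G1 X0.0 Y9.1
G1 X5.0 Y1.1
G1 X14.4 Y1.4
G1 X18.8 Y9.7
; layer 3
G0 Z8.8
G0 X18.8 Y9.7
G1 X13.8 Y17.7
G1 X4.4 Y17.4
G1 X0.0 Y9.1
G1 X5.0 Y1.1
G1 X14.4 Y1.4
G1 X18.8 Y9.7
M2 ; end

The solid is a regular 6-sided prism (a cylinder approximated with 6 flat sides), circumscribed radius ≈ 9.4 mm, height ≈ 8.8 mm. Slicing at Δz = 2.9 mm — 3 equal slices spanning the solid's height, so layer i sits at z = i·h/3 — gives 3 non-empty perimeters. Each is a 6-segment closed polygon; G0 lifts to the layer z and rapids to the start vertex, then G1 traces the edges.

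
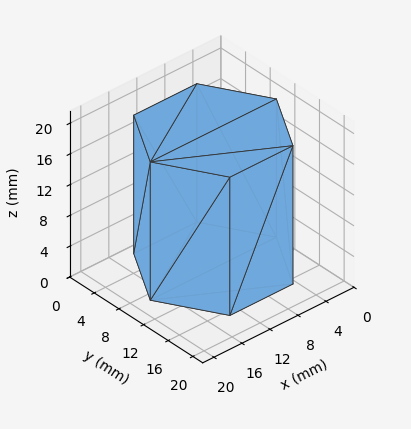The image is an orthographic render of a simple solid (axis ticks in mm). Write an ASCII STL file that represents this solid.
Reading the render: the shape is a regular 6-sided prism (a cylinder approximated with 6 flat sides), circumscribed radius ≈ 9 mm, height ≈ 18 mm (dimensions read to the nearest mm from the axis ticks). For the STL, each face is triangulated and given an outward normal.

solid part
  facet normal 0.0000 0.0000 -1.0000
    outer loop
      vertex 4.5 16.8 0.0
      vertex 13.5 16.8 0.0
      vertex 18.0 9.0 0.0
    endloop
  endfacet
  facet normal 0.0000 0.0000 -1.0000
    outer loop
      vertex 0.0 9.0 0.0
      vertex 4.5 16.8 0.0
      vertex 18.0 9.0 0.0
    endloop
  endfacet
  facet normal 0.0000 0.0000 -1.0000
    outer loop
      vertex 4.5 1.2 0.0
      vertex 0.0 9.0 0.0
      vertex 18.0 9.0 0.0
    endloop
  endfacet
  facet normal 0.0000 0.0000 -1.0000
    outer loop
      vertex 13.5 1.2 0.0
      vertex 4.5 1.2 0.0
      vertex 18.0 9.0 0.0
    endloop
  endfacet
  facet normal 0.0000 0.0000 1.0000
    outer loop
      vertex 18.0 9.0 18.0
      vertex 13.5 16.8 18.0
      vertex 4.5 16.8 18.0
    endloop
  endfacet
  facet normal 0.0000 0.0000 1.0000
    outer loop
      vertex 18.0 9.0 18.0
      vertex 4.5 16.8 18.0
      vertex 0.0 9.0 18.0
    endloop
  endfacet
  facet normal 0.0000 0.0000 1.0000
    outer loop
      vertex 18.0 9.0 18.0
      vertex 0.0 9.0 18.0
      vertex 4.5 1.2 18.0
    endloop
  endfacet
  facet normal 0.0000 0.0000 1.0000
    outer loop
      vertex 18.0 9.0 18.0
      vertex 4.5 1.2 18.0
      vertex 13.5 1.2 18.0
    endloop
  endfacet
  facet normal 0.8662 0.4997 0.0000
    outer loop
      vertex 18.0 9.0 0.0
      vertex 13.5 16.8 0.0
      vertex 13.5 16.8 18.0
    endloop
  endfacet
  facet normal 0.8662 0.4997 0.0000
    outer loop
      vertex 18.0 9.0 0.0
      vertex 13.5 16.8 18.0
      vertex 18.0 9.0 18.0
    endloop
  endfacet
  facet normal 0.0000 1.0000 0.0000
    outer loop
      vertex 13.5 16.8 0.0
      vertex 4.5 16.8 0.0
      vertex 4.5 16.8 18.0
    endloop
  endfacet
  facet normal 0.0000 1.0000 0.0000
    outer loop
      vertex 13.5 16.8 0.0
      vertex 4.5 16.8 18.0
      vertex 13.5 16.8 18.0
    endloop
  endfacet
  facet normal -0.8662 0.4997 0.0000
    outer loop
      vertex 4.5 16.8 0.0
      vertex 0.0 9.0 0.0
      vertex 0.0 9.0 18.0
    endloop
  endfacet
  facet normal -0.8662 0.4997 0.0000
    outer loop
      vertex 4.5 16.8 0.0
      vertex 0.0 9.0 18.0
      vertex 4.5 16.8 18.0
    endloop
  endfacet
  facet normal -0.8662 -0.4997 0.0000
    outer loop
      vertex 0.0 9.0 0.0
      vertex 4.5 1.2 0.0
      vertex 4.5 1.2 18.0
    endloop
  endfacet
  facet normal -0.8662 -0.4997 0.0000
    outer loop
      vertex 0.0 9.0 0.0
      vertex 4.5 1.2 18.0
      vertex 0.0 9.0 18.0
    endloop
  endfacet
  facet normal 0.0000 -1.0000 0.0000
    outer loop
      vertex 4.5 1.2 0.0
      vertex 13.5 1.2 0.0
      vertex 13.5 1.2 18.0
    endloop
  endfacet
  facet normal 0.0000 -1.0000 0.0000
    outer loop
      vertex 4.5 1.2 0.0
      vertex 13.5 1.2 18.0
      vertex 4.5 1.2 18.0
    endloop
  endfacet
  facet normal 0.8662 -0.4997 0.0000
    outer loop
      vertex 13.5 1.2 0.0
      vertex 18.0 9.0 0.0
      vertex 18.0 9.0 18.0
    endloop
  endfacet
  facet normal 0.8662 -0.4997 0.0000
    outer loop
      vertex 13.5 1.2 0.0
      vertex 18.0 9.0 18.0
      vertex 13.5 1.2 18.0
    endloop
  endfacet
endsolid part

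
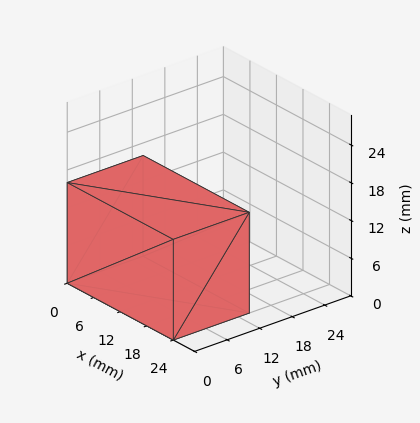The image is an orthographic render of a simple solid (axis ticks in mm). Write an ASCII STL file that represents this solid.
Reading the render: the shape is a rectangular box, roughly 24 × 14 mm footprint and 16 mm tall (dimensions read to the nearest mm from the axis ticks). For the STL, each face is triangulated and given an outward normal.

solid part
  facet normal 0.0000 0.0000 -1.0000
    outer loop
      vertex 24.00 14.00 0.00
      vertex 24.00 0.00 0.00
      vertex 0.00 0.00 0.00
    endloop
  endfacet
  facet normal 0.0000 0.0000 -1.0000
    outer loop
      vertex 0.00 14.00 0.00
      vertex 24.00 14.00 0.00
      vertex 0.00 0.00 0.00
    endloop
  endfacet
  facet normal 0.0000 0.0000 1.0000
    outer loop
      vertex 0.00 0.00 16.00
      vertex 24.00 0.00 16.00
      vertex 24.00 14.00 16.00
    endloop
  endfacet
  facet normal 0.0000 0.0000 1.0000
    outer loop
      vertex 0.00 0.00 16.00
      vertex 24.00 14.00 16.00
      vertex 0.00 14.00 16.00
    endloop
  endfacet
  facet normal 0.0000 -1.0000 0.0000
    outer loop
      vertex 0.00 0.00 0.00
      vertex 24.00 0.00 0.00
      vertex 24.00 0.00 16.00
    endloop
  endfacet
  facet normal 0.0000 -1.0000 0.0000
    outer loop
      vertex 0.00 0.00 0.00
      vertex 24.00 0.00 16.00
      vertex 0.00 0.00 16.00
    endloop
  endfacet
  facet normal 0.0000 1.0000 0.0000
    outer loop
      vertex 24.00 14.00 16.00
      vertex 24.00 14.00 0.00
      vertex 0.00 14.00 0.00
    endloop
  endfacet
  facet normal 0.0000 1.0000 0.0000
    outer loop
      vertex 0.00 14.00 16.00
      vertex 24.00 14.00 16.00
      vertex 0.00 14.00 0.00
    endloop
  endfacet
  facet normal -1.0000 0.0000 0.0000
    outer loop
      vertex 0.00 14.00 16.00
      vertex 0.00 14.00 0.00
      vertex 0.00 0.00 0.00
    endloop
  endfacet
  facet normal -1.0000 0.0000 0.0000
    outer loop
      vertex 0.00 0.00 16.00
      vertex 0.00 14.00 16.00
      vertex 0.00 0.00 0.00
    endloop
  endfacet
  facet normal 1.0000 0.0000 0.0000
    outer loop
      vertex 24.00 0.00 0.00
      vertex 24.00 14.00 0.00
      vertex 24.00 14.00 16.00
    endloop
  endfacet
  facet normal 1.0000 0.0000 0.0000
    outer loop
      vertex 24.00 0.00 0.00
      vertex 24.00 14.00 16.00
      vertex 24.00 0.00 16.00
    endloop
  endfacet
endsolid part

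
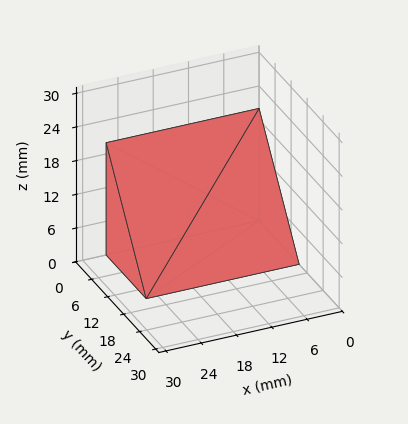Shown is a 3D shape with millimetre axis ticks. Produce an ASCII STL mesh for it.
Reading the render: the shape is a wedge (ramp): 26 × 15 mm base, rising to 20 mm along the y=0 edge and sloping linearly to z=0 at y=15 (dimensions read to the nearest mm from the axis ticks). For the STL, each face is triangulated and given an outward normal.

solid part
  facet normal 0.0000 0.0000 -1.0000
    outer loop
      vertex 26.00 15.00 0.00
      vertex 26.00 0.00 0.00
      vertex 0.00 0.00 0.00
    endloop
  endfacet
  facet normal 0.0000 0.0000 -1.0000
    outer loop
      vertex 0.00 15.00 0.00
      vertex 26.00 15.00 0.00
      vertex 0.00 0.00 0.00
    endloop
  endfacet
  facet normal 0.0000 -1.0000 0.0000
    outer loop
      vertex 0.00 0.00 0.00
      vertex 26.00 0.00 0.00
      vertex 26.00 0.00 20.00
    endloop
  endfacet
  facet normal 0.0000 -1.0000 0.0000
    outer loop
      vertex 0.00 0.00 0.00
      vertex 26.00 0.00 20.00
      vertex 0.00 0.00 20.00
    endloop
  endfacet
  facet normal 0.0000 0.8000 0.6000
    outer loop
      vertex 0.00 0.00 20.00
      vertex 26.00 0.00 20.00
      vertex 26.00 15.00 0.00
    endloop
  endfacet
  facet normal 0.0000 0.8000 0.6000
    outer loop
      vertex 0.00 0.00 20.00
      vertex 26.00 15.00 0.00
      vertex 0.00 15.00 0.00
    endloop
  endfacet
  facet normal -1.0000 0.0000 0.0000
    outer loop
      vertex 0.00 0.00 20.00
      vertex 0.00 15.00 0.00
      vertex 0.00 0.00 0.00
    endloop
  endfacet
  facet normal 1.0000 0.0000 0.0000
    outer loop
      vertex 26.00 0.00 0.00
      vertex 26.00 15.00 0.00
      vertex 26.00 0.00 20.00
    endloop
  endfacet
endsolid part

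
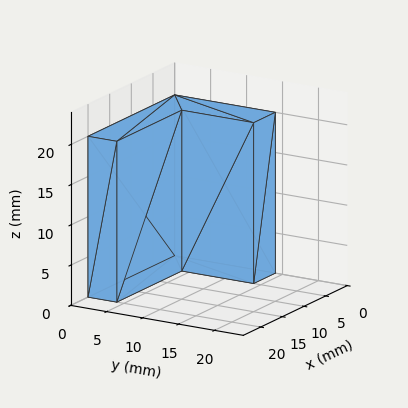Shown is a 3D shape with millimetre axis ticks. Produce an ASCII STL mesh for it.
Reading the render: the shape is an L-shaped prism: outer 20 × 14 mm, arm thicknesses ≈ 4 mm (horizontal) and 5 mm (vertical), extruded 20 mm in z (dimensions read to the nearest mm from the axis ticks). For the STL, each face is triangulated and given an outward normal.

solid part
  facet normal 0.0000 0.0000 -1.0000
    outer loop
      vertex 20.00 4.00 0.00
      vertex 20.00 0.00 0.00
      vertex 0.00 0.00 0.00
    endloop
  endfacet
  facet normal 0.0000 0.0000 -1.0000
    outer loop
      vertex 5.00 4.00 0.00
      vertex 20.00 4.00 0.00
      vertex 0.00 0.00 0.00
    endloop
  endfacet
  facet normal 0.0000 0.0000 -1.0000
    outer loop
      vertex 5.00 14.00 0.00
      vertex 5.00 4.00 0.00
      vertex 0.00 0.00 0.00
    endloop
  endfacet
  facet normal 0.0000 0.0000 -1.0000
    outer loop
      vertex 0.00 14.00 0.00
      vertex 5.00 14.00 0.00
      vertex 0.00 0.00 0.00
    endloop
  endfacet
  facet normal 0.0000 0.0000 1.0000
    outer loop
      vertex 0.00 0.00 20.00
      vertex 20.00 0.00 20.00
      vertex 20.00 4.00 20.00
    endloop
  endfacet
  facet normal 0.0000 0.0000 1.0000
    outer loop
      vertex 0.00 0.00 20.00
      vertex 20.00 4.00 20.00
      vertex 5.00 4.00 20.00
    endloop
  endfacet
  facet normal 0.0000 0.0000 1.0000
    outer loop
      vertex 0.00 0.00 20.00
      vertex 5.00 4.00 20.00
      vertex 5.00 14.00 20.00
    endloop
  endfacet
  facet normal 0.0000 0.0000 1.0000
    outer loop
      vertex 0.00 0.00 20.00
      vertex 5.00 14.00 20.00
      vertex 0.00 14.00 20.00
    endloop
  endfacet
  facet normal 0.0000 -1.0000 0.0000
    outer loop
      vertex 0.00 0.00 0.00
      vertex 20.00 0.00 0.00
      vertex 20.00 0.00 20.00
    endloop
  endfacet
  facet normal 0.0000 -1.0000 0.0000
    outer loop
      vertex 0.00 0.00 0.00
      vertex 20.00 0.00 20.00
      vertex 0.00 0.00 20.00
    endloop
  endfacet
  facet normal 1.0000 0.0000 0.0000
    outer loop
      vertex 20.00 0.00 0.00
      vertex 20.00 4.00 0.00
      vertex 20.00 4.00 20.00
    endloop
  endfacet
  facet normal 1.0000 0.0000 0.0000
    outer loop
      vertex 20.00 0.00 0.00
      vertex 20.00 4.00 20.00
      vertex 20.00 0.00 20.00
    endloop
  endfacet
  facet normal 0.0000 1.0000 0.0000
    outer loop
      vertex 20.00 4.00 0.00
      vertex 5.00 4.00 0.00
      vertex 5.00 4.00 20.00
    endloop
  endfacet
  facet normal 0.0000 1.0000 0.0000
    outer loop
      vertex 20.00 4.00 0.00
      vertex 5.00 4.00 20.00
      vertex 20.00 4.00 20.00
    endloop
  endfacet
  facet normal 1.0000 0.0000 0.0000
    outer loop
      vertex 5.00 4.00 0.00
      vertex 5.00 14.00 0.00
      vertex 5.00 14.00 20.00
    endloop
  endfacet
  facet normal 1.0000 0.0000 0.0000
    outer loop
      vertex 5.00 4.00 0.00
      vertex 5.00 14.00 20.00
      vertex 5.00 4.00 20.00
    endloop
  endfacet
  facet normal 0.0000 1.0000 0.0000
    outer loop
      vertex 5.00 14.00 0.00
      vertex 0.00 14.00 0.00
      vertex 0.00 14.00 20.00
    endloop
  endfacet
  facet normal 0.0000 1.0000 0.0000
    outer loop
      vertex 5.00 14.00 0.00
      vertex 0.00 14.00 20.00
      vertex 5.00 14.00 20.00
    endloop
  endfacet
  facet normal -1.0000 0.0000 0.0000
    outer loop
      vertex 0.00 14.00 0.00
      vertex 0.00 0.00 0.00
      vertex 0.00 0.00 20.00
    endloop
  endfacet
  facet normal -1.0000 0.0000 0.0000
    outer loop
      vertex 0.00 14.00 0.00
      vertex 0.00 0.00 20.00
      vertex 0.00 14.00 20.00
    endloop
  endfacet
endsolid part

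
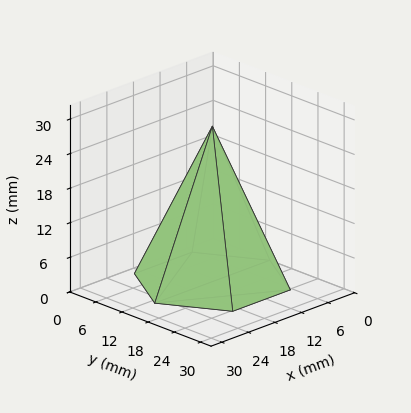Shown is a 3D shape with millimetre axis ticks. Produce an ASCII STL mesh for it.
Reading the render: the shape is a regular 6-sided pyramid, base circumscribed radius ≈ 13 mm, apex at z ≈ 27 mm (dimensions read to the nearest mm from the axis ticks). For the STL, each face is triangulated and given an outward normal.

solid part
  facet normal 0.0000 0.0000 -1.0000
    outer loop
      vertex 6.50 24.26 0.00
      vertex 19.50 24.26 0.00
      vertex 26.00 13.00 0.00
    endloop
  endfacet
  facet normal 0.0000 0.0000 -1.0000
    outer loop
      vertex 0.00 13.00 0.00
      vertex 6.50 24.26 0.00
      vertex 26.00 13.00 0.00
    endloop
  endfacet
  facet normal 0.0000 0.0000 -1.0000
    outer loop
      vertex 6.50 1.74 0.00
      vertex 0.00 13.00 0.00
      vertex 26.00 13.00 0.00
    endloop
  endfacet
  facet normal 0.0000 0.0000 -1.0000
    outer loop
      vertex 19.50 1.74 0.00
      vertex 6.50 1.74 0.00
      vertex 26.00 13.00 0.00
    endloop
  endfacet
  facet normal 0.7993 0.4614 0.3849
    outer loop
      vertex 26.00 13.00 0.00
      vertex 19.50 24.26 0.00
      vertex 13.00 13.00 27.00
    endloop
  endfacet
  facet normal 0.0000 0.9230 0.3849
    outer loop
      vertex 19.50 24.26 0.00
      vertex 6.50 24.26 0.00
      vertex 13.00 13.00 27.00
    endloop
  endfacet
  facet normal -0.7993 0.4614 0.3849
    outer loop
      vertex 6.50 24.26 0.00
      vertex 0.00 13.00 0.00
      vertex 13.00 13.00 27.00
    endloop
  endfacet
  facet normal -0.7993 -0.4614 0.3849
    outer loop
      vertex 0.00 13.00 0.00
      vertex 6.50 1.74 0.00
      vertex 13.00 13.00 27.00
    endloop
  endfacet
  facet normal 0.0000 -0.9230 0.3849
    outer loop
      vertex 6.50 1.74 0.00
      vertex 19.50 1.74 0.00
      vertex 13.00 13.00 27.00
    endloop
  endfacet
  facet normal 0.7993 -0.4614 0.3849
    outer loop
      vertex 19.50 1.74 0.00
      vertex 26.00 13.00 0.00
      vertex 13.00 13.00 27.00
    endloop
  endfacet
endsolid part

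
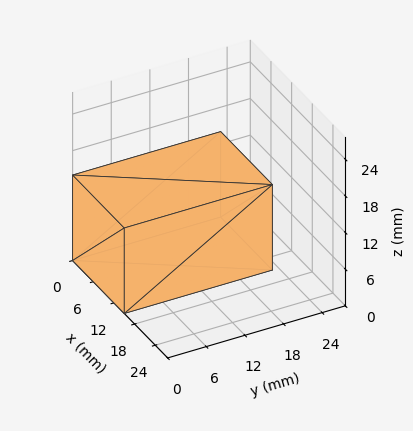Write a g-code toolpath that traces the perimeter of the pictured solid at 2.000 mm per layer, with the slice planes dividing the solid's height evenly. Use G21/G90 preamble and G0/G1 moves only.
Reading the render: the shape is a rectangular box, roughly 15 × 23 mm footprint and 14 mm tall (dimensions read to the nearest mm from the axis ticks). For the g-code, the solid's height is divided into equal slices at the stated Δz and each level perimeter traced with G1 moves after a G0 lift.

; perimeter-only toolpath
G21 ; units = mm
G90 ; absolute positioning
G28 ; home
; layer 1
G0 Z2.000
G0 X0.000 Y0.000
G1 X15.000 Y0.000
G1 X15.000 Y23.000
G1 X0.000 Y23.000
G1 X0.000 Y0.000
; layer 2
G0 Z4.000
G0 X0.000 Y0.000
G1 X15.000 Y0.000
G1 X15.000 Y23.000
G1 X0.000 Y23.000
G1 X0.000 Y0.000
; layer 3
G0 Z6.000
G0 X0.000 Y0.000
G1 X15.000 Y0.000
G1 X15.000 Y23.000
G1 X0.000 Y23.000
G1 X0.000 Y0.000
; layer 4
G0 Z8.000
G0 X0.000 Y0.000
G1 X15.000 Y0.000
G1 X15.000 Y23.000
G1 X0.000 Y23.000
G1 X0.000 Y0.000
; layer 5
G0 Z10.000
G0 X0.000 Y0.000
G1 X15.000 Y0.000
G1 X15.000 Y23.000
G1 X0.000 Y23.000
G1 X0.000 Y0.000
; layer 6
G0 Z12.000
G0 X0.000 Y0.000
G1 X15.000 Y0.000
G1 X15.000 Y23.000
G1 X0.000 Y23.000
G1 X0.000 Y0.000
; layer 7
G0 Z14.000
G0 X0.000 Y0.000
G1 X15.000 Y0.000
G1 X15.000 Y23.000
G1 X0.000 Y23.000
G1 X0.000 Y0.000
M2 ; end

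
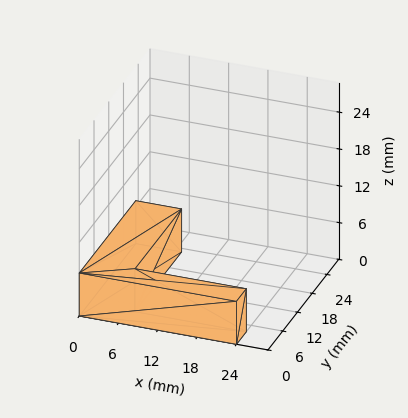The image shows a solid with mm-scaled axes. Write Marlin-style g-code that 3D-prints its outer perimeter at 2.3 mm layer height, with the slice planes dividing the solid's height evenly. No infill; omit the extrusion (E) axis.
Reading the render: the shape is an L-shaped prism: outer 24 × 23 mm, arm thicknesses ≈ 4 mm (horizontal) and 7 mm (vertical), extruded 7 mm in z (dimensions read to the nearest mm from the axis ticks). For the g-code, the solid's height is divided into equal slices at the stated Δz and each level perimeter traced with G1 moves after a G0 lift.

; perimeter-only toolpath
G21 ; units = mm
G90 ; absolute positioning
G28 ; home
; layer 1
G0 Z2.3
G0 X0.0 Y0.0
G1 X24.0 Y0.0
G1 X24.0 Y4.0
G1 X7.0 Y4.0
G1 X7.0 Y23.0
G1 X0.0 Y23.0
G1 X0.0 Y0.0
; layer 2
G0 Z4.7
G0 X0.0 Y0.0
G1 X24.0 Y0.0
G1 X24.0 Y4.0
G1 X7.0 Y4.0
G1 X7.0 Y23.0
G1 X0.0 Y23.0
G1 X0.0 Y0.0
; layer 3
G0 Z7.0
G0 X0.0 Y0.0
G1 X24.0 Y0.0
G1 X24.0 Y4.0
G1 X7.0 Y4.0
G1 X7.0 Y23.0
G1 X0.0 Y23.0
G1 X0.0 Y0.0
M2 ; end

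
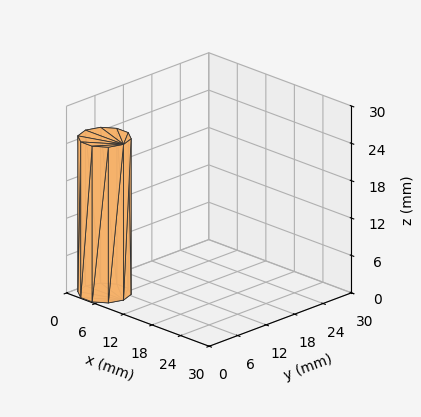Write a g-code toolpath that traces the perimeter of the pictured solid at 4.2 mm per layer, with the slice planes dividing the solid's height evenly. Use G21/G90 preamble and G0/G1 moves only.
Reading the render: the shape is a regular 10-sided prism (a cylinder approximated with 10 flat sides), circumscribed radius ≈ 4 mm, height ≈ 25 mm (dimensions read to the nearest mm from the axis ticks). For the g-code, the solid's height is divided into equal slices at the stated Δz and each level perimeter traced with G1 moves after a G0 lift.

; perimeter-only toolpath
G21 ; units = mm
G90 ; absolute positioning
G28 ; home
; layer 1
G0 Z4.2
G0 X8.0 Y4.0
G1 X7.2 Y6.4
G1 X5.2 Y7.8
G1 X2.8 Y7.8
G1 X0.8 Y6.4
G1 X0.0 Y4.0
G1 X0.8 Y1.6
G1 X2.8 Y0.2
G1 X5.2 Y0.2
G1 X7.2 Y1.6
G1 X8.0 Y4.0
; layer 2
G0 Z8.3
G0 X8.0 Y4.0
G1 X7.2 Y6.4
G1 X5.2 Y7.8
G1 X2.8 Y7.8
G1 X0.8 Y6.4
G1 X0.0 Y4.0
G1 X0.8 Y1.6
G1 X2.8 Y0.2
G1 X5.2 Y0.2
G1 X7.2 Y1.6
G1 X8.0 Y4.0
; layer 3
G0 Z12.5
G0 X8.0 Y4.0
G1 X7.2 Y6.4
G1 X5.2 Y7.8
G1 X2.8 Y7.8
G1 X0.8 Y6.4
G1 X0.0 Y4.0
G1 X0.8 Y1.6
G1 X2.8 Y0.2
G1 X5.2 Y0.2
G1 X7.2 Y1.6
G1 X8.0 Y4.0
; layer 4
G0 Z16.7
G0 X8.0 Y4.0
G1 X7.2 Y6.4
G1 X5.2 Y7.8
G1 X2.8 Y7.8
G1 X0.8 Y6.4
G1 X0.0 Y4.0
G1 X0.8 Y1.6
G1 X2.8 Y0.2
G1 X5.2 Y0.2
G1 X7.2 Y1.6
G1 X8.0 Y4.0
; layer 5
G0 Z20.8
G0 X8.0 Y4.0
G1 X7.2 Y6.4
G1 X5.2 Y7.8
G1 X2.8 Y7.8
G1 X0.8 Y6.4
G1 X0.0 Y4.0
G1 X0.8 Y1.6
G1 X2.8 Y0.2
G1 X5.2 Y0.2
G1 X7.2 Y1.6
G1 X8.0 Y4.0
; layer 6
G0 Z25.0
G0 X8.0 Y4.0
G1 X7.2 Y6.4
G1 X5.2 Y7.8
G1 X2.8 Y7.8
G1 X0.8 Y6.4
G1 X0.0 Y4.0
G1 X0.8 Y1.6
G1 X2.8 Y0.2
G1 X5.2 Y0.2
G1 X7.2 Y1.6
G1 X8.0 Y4.0
M2 ; end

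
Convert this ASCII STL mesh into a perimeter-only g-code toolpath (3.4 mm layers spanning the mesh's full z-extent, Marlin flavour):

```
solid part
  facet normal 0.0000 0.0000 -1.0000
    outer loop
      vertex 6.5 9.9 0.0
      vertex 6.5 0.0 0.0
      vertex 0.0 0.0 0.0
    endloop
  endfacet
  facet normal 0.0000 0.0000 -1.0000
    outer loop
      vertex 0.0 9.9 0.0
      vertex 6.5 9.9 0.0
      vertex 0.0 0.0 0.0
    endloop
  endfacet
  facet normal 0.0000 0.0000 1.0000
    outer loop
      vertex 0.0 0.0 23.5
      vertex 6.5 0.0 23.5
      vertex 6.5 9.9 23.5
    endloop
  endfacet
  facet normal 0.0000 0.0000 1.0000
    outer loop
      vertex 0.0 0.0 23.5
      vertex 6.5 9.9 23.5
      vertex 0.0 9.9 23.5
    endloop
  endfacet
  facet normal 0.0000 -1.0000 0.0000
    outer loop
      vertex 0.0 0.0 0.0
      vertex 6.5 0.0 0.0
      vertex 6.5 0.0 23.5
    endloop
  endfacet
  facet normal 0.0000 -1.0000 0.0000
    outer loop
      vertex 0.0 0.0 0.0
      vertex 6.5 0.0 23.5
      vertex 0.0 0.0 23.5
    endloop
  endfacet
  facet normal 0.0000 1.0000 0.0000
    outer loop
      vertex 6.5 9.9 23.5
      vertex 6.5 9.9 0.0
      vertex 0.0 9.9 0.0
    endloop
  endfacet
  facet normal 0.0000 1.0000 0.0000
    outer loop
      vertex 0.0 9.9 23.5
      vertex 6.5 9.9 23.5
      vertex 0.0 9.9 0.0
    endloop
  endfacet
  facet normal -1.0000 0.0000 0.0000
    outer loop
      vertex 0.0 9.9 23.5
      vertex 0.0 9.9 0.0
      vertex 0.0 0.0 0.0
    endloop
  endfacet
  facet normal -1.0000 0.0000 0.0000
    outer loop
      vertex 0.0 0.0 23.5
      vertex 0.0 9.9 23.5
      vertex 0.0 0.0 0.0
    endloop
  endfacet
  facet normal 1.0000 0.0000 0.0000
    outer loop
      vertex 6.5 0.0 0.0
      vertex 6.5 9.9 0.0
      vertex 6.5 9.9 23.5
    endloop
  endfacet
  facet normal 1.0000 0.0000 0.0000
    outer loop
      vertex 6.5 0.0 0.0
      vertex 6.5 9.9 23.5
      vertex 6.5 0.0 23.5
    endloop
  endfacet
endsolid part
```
; perimeter-only toolpath
G21 ; units = mm
G90 ; absolute positioning
G28 ; home
; layer 1
G0 Z3.4
G0 X0.0 Y0.0
G1 X6.5 Y0.0
G1 X6.5 Y9.9
G1 X0.0 Y9.9
G1 X0.0 Y0.0
; layer 2
G0 Z6.7
G0 X0.0 Y0.0
G1 X6.5 Y0.0
G1 X6.5 Y9.9
G1 X0.0 Y9.9
G1 X0.0 Y0.0
; layer 3
G0 Z10.1
G0 X0.0 Y0.0
G1 X6.5 Y0.0
G1 X6.5 Y9.9
G1 X0.0 Y9.9
G1 X0.0 Y0.0
; layer 4
G0 Z13.4
G0 X0.0 Y0.0
G1 X6.5 Y0.0
G1 X6.5 Y9.9
G1 X0.0 Y9.9
G1 X0.0 Y0.0
; layer 5
G0 Z16.8
G0 X0.0 Y0.0
G1 X6.5 Y0.0
G1 X6.5 Y9.9
G1 X0.0 Y9.9
G1 X0.0 Y0.0
; layer 6
G0 Z20.1
G0 X0.0 Y0.0
G1 X6.5 Y0.0
G1 X6.5 Y9.9
G1 X0.0 Y9.9
G1 X0.0 Y0.0
; layer 7
G0 Z23.5
G0 X0.0 Y0.0
G1 X6.5 Y0.0
G1 X6.5 Y9.9
G1 X0.0 Y9.9
G1 X0.0 Y0.0
M2 ; end

The solid is a rectangular box, roughly 6.5 × 9.9 mm footprint and 23.5 mm tall. Slicing at Δz = 3.4 mm — 7 equal slices spanning the solid's height, so layer i sits at z = i·h/7 — gives 7 non-empty perimeters. Each is a 4-segment closed polygon; G0 lifts to the layer z and rapids to the start vertex, then G1 traces the edges.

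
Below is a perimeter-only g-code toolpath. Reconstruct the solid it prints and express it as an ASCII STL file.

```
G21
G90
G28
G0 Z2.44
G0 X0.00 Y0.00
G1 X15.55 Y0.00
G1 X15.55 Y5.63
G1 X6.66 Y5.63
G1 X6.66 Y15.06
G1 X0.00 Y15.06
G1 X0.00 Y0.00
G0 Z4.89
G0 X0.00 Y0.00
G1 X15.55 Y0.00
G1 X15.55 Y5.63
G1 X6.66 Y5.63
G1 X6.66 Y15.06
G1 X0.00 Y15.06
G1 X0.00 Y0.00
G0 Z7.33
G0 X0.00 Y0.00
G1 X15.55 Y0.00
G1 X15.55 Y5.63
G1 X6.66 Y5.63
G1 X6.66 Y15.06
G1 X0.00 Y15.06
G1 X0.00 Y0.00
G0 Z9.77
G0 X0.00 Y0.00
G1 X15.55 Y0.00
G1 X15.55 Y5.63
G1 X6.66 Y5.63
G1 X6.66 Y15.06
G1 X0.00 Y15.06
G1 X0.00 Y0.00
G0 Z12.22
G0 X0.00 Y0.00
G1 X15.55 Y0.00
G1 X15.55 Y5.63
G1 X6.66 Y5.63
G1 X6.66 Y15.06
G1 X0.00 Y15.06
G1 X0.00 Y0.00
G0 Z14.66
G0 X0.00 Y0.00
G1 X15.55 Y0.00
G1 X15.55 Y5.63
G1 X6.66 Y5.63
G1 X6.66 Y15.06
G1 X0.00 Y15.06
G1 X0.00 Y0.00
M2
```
solid part
  facet normal 0.0000 0.0000 -1.0000
    outer loop
      vertex 15.55 5.63 0.00
      vertex 15.55 0.00 0.00
      vertex 0.00 0.00 0.00
    endloop
  endfacet
  facet normal 0.0000 0.0000 -1.0000
    outer loop
      vertex 6.66 5.63 0.00
      vertex 15.55 5.63 0.00
      vertex 0.00 0.00 0.00
    endloop
  endfacet
  facet normal 0.0000 0.0000 -1.0000
    outer loop
      vertex 6.66 15.06 0.00
      vertex 6.66 5.63 0.00
      vertex 0.00 0.00 0.00
    endloop
  endfacet
  facet normal 0.0000 0.0000 -1.0000
    outer loop
      vertex 0.00 15.06 0.00
      vertex 6.66 15.06 0.00
      vertex 0.00 0.00 0.00
    endloop
  endfacet
  facet normal 0.0000 0.0000 1.0000
    outer loop
      vertex 0.00 0.00 14.66
      vertex 15.55 0.00 14.66
      vertex 15.55 5.63 14.66
    endloop
  endfacet
  facet normal 0.0000 0.0000 1.0000
    outer loop
      vertex 0.00 0.00 14.66
      vertex 15.55 5.63 14.66
      vertex 6.66 5.63 14.66
    endloop
  endfacet
  facet normal 0.0000 0.0000 1.0000
    outer loop
      vertex 0.00 0.00 14.66
      vertex 6.66 5.63 14.66
      vertex 6.66 15.06 14.66
    endloop
  endfacet
  facet normal 0.0000 0.0000 1.0000
    outer loop
      vertex 0.00 0.00 14.66
      vertex 6.66 15.06 14.66
      vertex 0.00 15.06 14.66
    endloop
  endfacet
  facet normal 0.0000 -1.0000 0.0000
    outer loop
      vertex 0.00 0.00 0.00
      vertex 15.55 0.00 0.00
      vertex 15.55 0.00 14.66
    endloop
  endfacet
  facet normal 0.0000 -1.0000 0.0000
    outer loop
      vertex 0.00 0.00 0.00
      vertex 15.55 0.00 14.66
      vertex 0.00 0.00 14.66
    endloop
  endfacet
  facet normal 1.0000 0.0000 0.0000
    outer loop
      vertex 15.55 0.00 0.00
      vertex 15.55 5.63 0.00
      vertex 15.55 5.63 14.66
    endloop
  endfacet
  facet normal 1.0000 0.0000 0.0000
    outer loop
      vertex 15.55 0.00 0.00
      vertex 15.55 5.63 14.66
      vertex 15.55 0.00 14.66
    endloop
  endfacet
  facet normal 0.0000 1.0000 0.0000
    outer loop
      vertex 15.55 5.63 0.00
      vertex 6.66 5.63 0.00
      vertex 6.66 5.63 14.66
    endloop
  endfacet
  facet normal 0.0000 1.0000 0.0000
    outer loop
      vertex 15.55 5.63 0.00
      vertex 6.66 5.63 14.66
      vertex 15.55 5.63 14.66
    endloop
  endfacet
  facet normal 1.0000 0.0000 0.0000
    outer loop
      vertex 6.66 5.63 0.00
      vertex 6.66 15.06 0.00
      vertex 6.66 15.06 14.66
    endloop
  endfacet
  facet normal 1.0000 0.0000 0.0000
    outer loop
      vertex 6.66 5.63 0.00
      vertex 6.66 15.06 14.66
      vertex 6.66 5.63 14.66
    endloop
  endfacet
  facet normal 0.0000 1.0000 0.0000
    outer loop
      vertex 6.66 15.06 0.00
      vertex 0.00 15.06 0.00
      vertex 0.00 15.06 14.66
    endloop
  endfacet
  facet normal 0.0000 1.0000 0.0000
    outer loop
      vertex 6.66 15.06 0.00
      vertex 0.00 15.06 14.66
      vertex 6.66 15.06 14.66
    endloop
  endfacet
  facet normal -1.0000 0.0000 0.0000
    outer loop
      vertex 0.00 15.06 0.00
      vertex 0.00 0.00 0.00
      vertex 0.00 0.00 14.66
    endloop
  endfacet
  facet normal -1.0000 0.0000 0.0000
    outer loop
      vertex 0.00 15.06 0.00
      vertex 0.00 0.00 14.66
      vertex 0.00 15.06 14.66
    endloop
  endfacet
endsolid part

The G0 Z moves step by Δz≈2.44 mm. Every layer's G1 loop is the same polygon, so the solid is a straight extrusion of it from z=0 to z≈14.7. Closing with flat bottom and top caps and triangulating gives 20 facets — an L-shaped prism: outer 15.6 × 15.1 mm, arm thicknesses ≈ 5.63 mm (horizontal) and 6.66 mm (vertical), extruded 14.7 mm in z.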